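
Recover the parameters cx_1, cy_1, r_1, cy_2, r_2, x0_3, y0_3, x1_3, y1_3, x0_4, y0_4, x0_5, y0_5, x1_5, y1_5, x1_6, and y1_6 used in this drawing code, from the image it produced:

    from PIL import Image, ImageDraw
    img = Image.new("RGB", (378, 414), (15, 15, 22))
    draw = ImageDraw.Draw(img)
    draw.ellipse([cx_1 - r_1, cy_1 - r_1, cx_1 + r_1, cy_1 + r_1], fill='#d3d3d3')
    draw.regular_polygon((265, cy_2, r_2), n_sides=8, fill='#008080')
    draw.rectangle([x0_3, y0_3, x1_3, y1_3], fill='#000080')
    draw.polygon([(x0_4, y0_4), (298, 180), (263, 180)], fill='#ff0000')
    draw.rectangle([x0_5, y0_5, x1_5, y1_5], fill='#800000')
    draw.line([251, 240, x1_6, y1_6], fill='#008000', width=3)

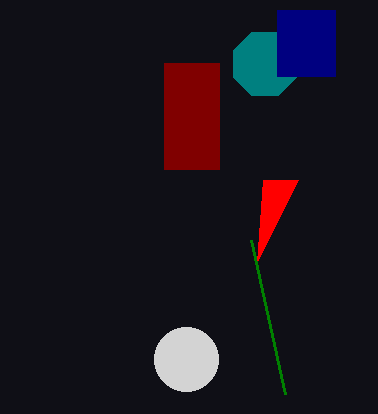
cx_1 = 186, cy_1 = 359, r_1 = 32, cy_2 = 64, r_2 = 34, x0_3 = 277, y0_3 = 10, x1_3 = 335, y1_3 = 76, x0_4 = 257, y0_4 = 262, x0_5 = 164, y0_5 = 63, x1_5 = 219, y1_5 = 169, x1_6 = 285, y1_6 = 394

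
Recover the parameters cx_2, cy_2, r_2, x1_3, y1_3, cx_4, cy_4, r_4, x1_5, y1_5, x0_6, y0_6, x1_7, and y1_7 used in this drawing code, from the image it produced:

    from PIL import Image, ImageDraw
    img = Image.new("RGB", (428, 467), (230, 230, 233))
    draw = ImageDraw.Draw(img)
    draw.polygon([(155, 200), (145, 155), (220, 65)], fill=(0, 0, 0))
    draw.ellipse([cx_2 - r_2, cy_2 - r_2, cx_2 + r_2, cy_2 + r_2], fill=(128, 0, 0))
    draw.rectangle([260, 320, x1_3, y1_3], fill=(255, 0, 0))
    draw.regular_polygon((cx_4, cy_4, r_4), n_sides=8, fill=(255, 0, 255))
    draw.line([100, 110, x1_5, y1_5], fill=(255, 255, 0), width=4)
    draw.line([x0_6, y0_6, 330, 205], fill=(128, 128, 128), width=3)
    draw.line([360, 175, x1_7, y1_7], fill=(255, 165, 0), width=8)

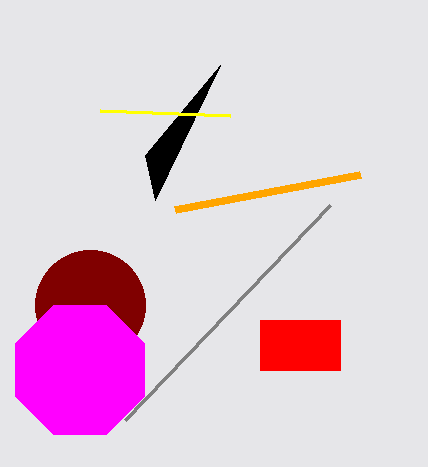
cx_2 = 90, cy_2 = 305, r_2 = 55, x1_3 = 340, y1_3 = 370, cx_4 = 80, cy_4 = 370, r_4 = 70, x1_5 = 230, y1_5 = 115, x0_6 = 125, y0_6 = 420, x1_7 = 175, y1_7 = 210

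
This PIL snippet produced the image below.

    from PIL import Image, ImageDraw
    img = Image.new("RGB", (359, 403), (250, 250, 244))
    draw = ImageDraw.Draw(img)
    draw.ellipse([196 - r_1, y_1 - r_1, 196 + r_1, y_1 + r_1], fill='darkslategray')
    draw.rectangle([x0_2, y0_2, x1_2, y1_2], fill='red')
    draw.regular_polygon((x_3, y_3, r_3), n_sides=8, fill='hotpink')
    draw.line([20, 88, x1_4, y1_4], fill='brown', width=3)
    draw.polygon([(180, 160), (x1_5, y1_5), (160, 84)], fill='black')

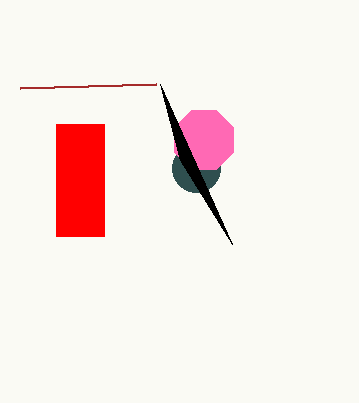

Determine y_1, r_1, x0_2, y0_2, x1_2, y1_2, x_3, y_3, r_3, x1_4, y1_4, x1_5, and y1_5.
y_1 = 168, r_1 = 24, x0_2 = 56, y0_2 = 124, x1_2 = 104, y1_2 = 236, x_3 = 204, y_3 = 140, r_3 = 32, x1_4 = 156, y1_4 = 84, x1_5 = 232, y1_5 = 244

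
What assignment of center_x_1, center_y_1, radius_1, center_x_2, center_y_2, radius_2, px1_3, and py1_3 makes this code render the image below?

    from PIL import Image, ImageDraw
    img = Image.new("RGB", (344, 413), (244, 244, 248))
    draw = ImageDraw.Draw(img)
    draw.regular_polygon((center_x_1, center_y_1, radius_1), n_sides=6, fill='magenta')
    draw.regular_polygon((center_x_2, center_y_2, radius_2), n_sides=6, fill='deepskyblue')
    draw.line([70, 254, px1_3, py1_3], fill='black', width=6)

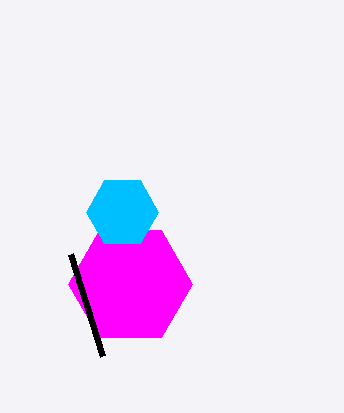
center_x_1 = 130; center_y_1 = 284; radius_1 = 62; center_x_2 = 122; center_y_2 = 212; radius_2 = 36; px1_3 = 102; py1_3 = 356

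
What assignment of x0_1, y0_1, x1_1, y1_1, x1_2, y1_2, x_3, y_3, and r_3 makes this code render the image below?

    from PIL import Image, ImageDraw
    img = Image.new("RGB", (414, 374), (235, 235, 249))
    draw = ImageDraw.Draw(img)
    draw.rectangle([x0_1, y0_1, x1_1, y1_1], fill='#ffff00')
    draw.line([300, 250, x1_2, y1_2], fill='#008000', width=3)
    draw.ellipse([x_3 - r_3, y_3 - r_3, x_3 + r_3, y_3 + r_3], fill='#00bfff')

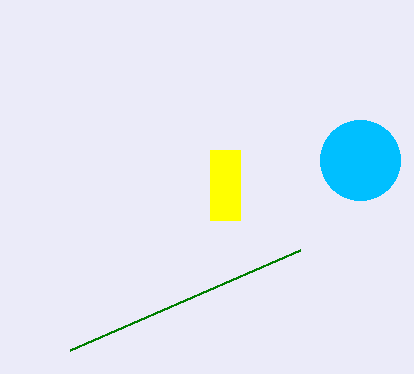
x0_1 = 210; y0_1 = 150; x1_1 = 240; y1_1 = 220; x1_2 = 70; y1_2 = 350; x_3 = 360; y_3 = 160; r_3 = 40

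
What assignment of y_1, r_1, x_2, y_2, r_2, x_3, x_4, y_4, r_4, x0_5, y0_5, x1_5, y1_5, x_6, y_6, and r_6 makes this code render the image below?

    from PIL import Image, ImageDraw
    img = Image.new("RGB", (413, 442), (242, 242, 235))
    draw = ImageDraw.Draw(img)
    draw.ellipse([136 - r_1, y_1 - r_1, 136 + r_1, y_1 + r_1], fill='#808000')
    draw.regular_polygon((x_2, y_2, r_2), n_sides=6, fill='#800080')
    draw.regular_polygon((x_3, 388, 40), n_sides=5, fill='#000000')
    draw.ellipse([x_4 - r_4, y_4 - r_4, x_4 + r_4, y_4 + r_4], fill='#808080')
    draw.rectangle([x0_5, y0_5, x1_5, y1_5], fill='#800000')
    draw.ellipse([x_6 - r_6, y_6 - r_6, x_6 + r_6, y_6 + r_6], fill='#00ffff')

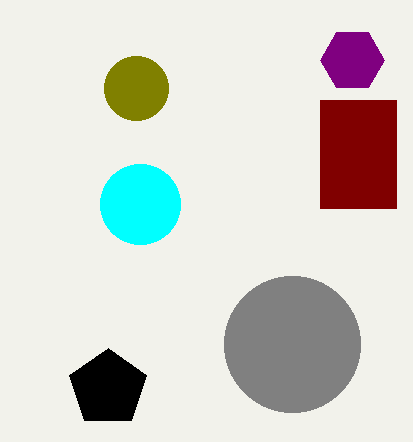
y_1 = 88; r_1 = 32; x_2 = 352; y_2 = 60; r_2 = 32; x_3 = 108; x_4 = 292; y_4 = 344; r_4 = 68; x0_5 = 320; y0_5 = 100; x1_5 = 396; y1_5 = 208; x_6 = 140; y_6 = 204; r_6 = 40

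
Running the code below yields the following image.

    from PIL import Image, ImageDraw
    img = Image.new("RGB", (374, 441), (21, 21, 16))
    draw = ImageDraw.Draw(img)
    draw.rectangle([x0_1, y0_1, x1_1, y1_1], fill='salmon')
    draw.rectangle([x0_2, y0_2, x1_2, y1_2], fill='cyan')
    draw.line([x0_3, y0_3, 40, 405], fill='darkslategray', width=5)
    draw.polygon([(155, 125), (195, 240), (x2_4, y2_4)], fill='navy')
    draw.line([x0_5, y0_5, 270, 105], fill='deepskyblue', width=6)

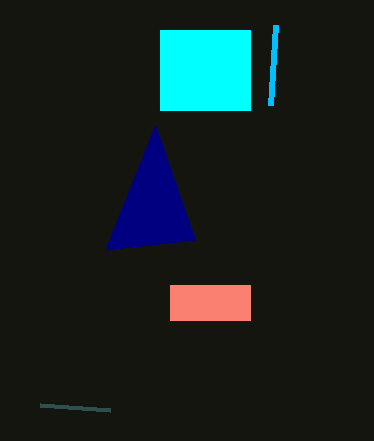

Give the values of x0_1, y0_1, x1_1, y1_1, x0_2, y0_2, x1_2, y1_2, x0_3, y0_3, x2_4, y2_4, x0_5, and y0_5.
x0_1 = 170, y0_1 = 285, x1_1 = 250, y1_1 = 320, x0_2 = 160, y0_2 = 30, x1_2 = 250, y1_2 = 110, x0_3 = 110, y0_3 = 410, x2_4 = 105, y2_4 = 250, x0_5 = 275, y0_5 = 25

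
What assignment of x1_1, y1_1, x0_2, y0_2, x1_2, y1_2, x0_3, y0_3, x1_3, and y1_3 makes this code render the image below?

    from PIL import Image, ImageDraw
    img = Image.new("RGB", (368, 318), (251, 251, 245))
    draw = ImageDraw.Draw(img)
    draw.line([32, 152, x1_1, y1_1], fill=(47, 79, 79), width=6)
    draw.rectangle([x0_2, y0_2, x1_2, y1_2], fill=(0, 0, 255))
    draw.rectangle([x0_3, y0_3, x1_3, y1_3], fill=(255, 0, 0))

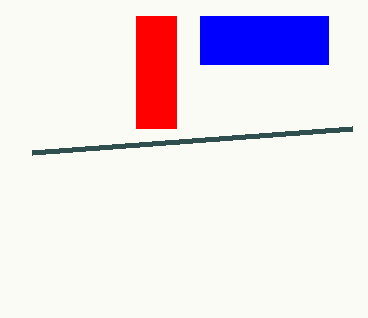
x1_1 = 352
y1_1 = 128
x0_2 = 200
y0_2 = 16
x1_2 = 328
y1_2 = 64
x0_3 = 136
y0_3 = 16
x1_3 = 176
y1_3 = 128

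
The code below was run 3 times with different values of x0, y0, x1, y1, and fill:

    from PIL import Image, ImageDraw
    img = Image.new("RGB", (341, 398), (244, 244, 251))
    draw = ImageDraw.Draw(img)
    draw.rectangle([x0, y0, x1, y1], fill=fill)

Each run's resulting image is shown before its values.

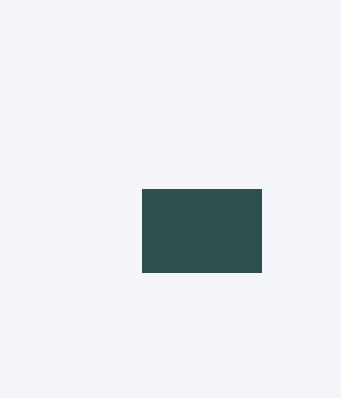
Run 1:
x0 = 142; y0 = 189; x1 = 261; y1 = 272; fill = 'darkslategray'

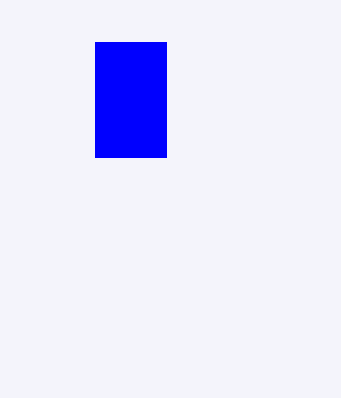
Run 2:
x0 = 95, y0 = 42, x1 = 166, y1 = 157, fill = 'blue'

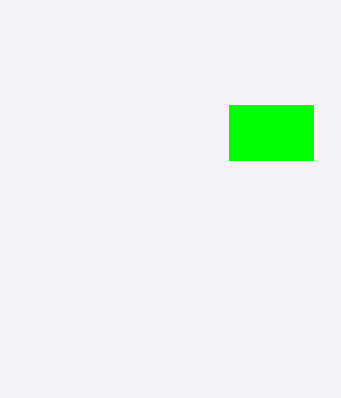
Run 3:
x0 = 229; y0 = 105; x1 = 313; y1 = 160; fill = 'lime'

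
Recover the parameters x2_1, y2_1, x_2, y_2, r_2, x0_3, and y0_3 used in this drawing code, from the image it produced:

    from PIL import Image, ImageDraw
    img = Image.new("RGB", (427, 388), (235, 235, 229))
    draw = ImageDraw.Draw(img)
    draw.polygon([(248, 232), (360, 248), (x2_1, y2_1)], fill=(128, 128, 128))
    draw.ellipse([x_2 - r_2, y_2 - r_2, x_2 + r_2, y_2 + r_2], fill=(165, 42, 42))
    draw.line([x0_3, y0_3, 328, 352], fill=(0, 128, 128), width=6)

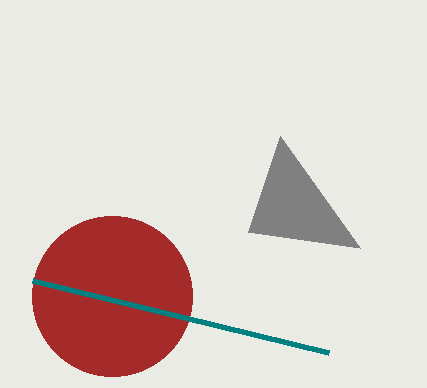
x2_1 = 280
y2_1 = 136
x_2 = 112
y_2 = 296
r_2 = 80
x0_3 = 32
y0_3 = 280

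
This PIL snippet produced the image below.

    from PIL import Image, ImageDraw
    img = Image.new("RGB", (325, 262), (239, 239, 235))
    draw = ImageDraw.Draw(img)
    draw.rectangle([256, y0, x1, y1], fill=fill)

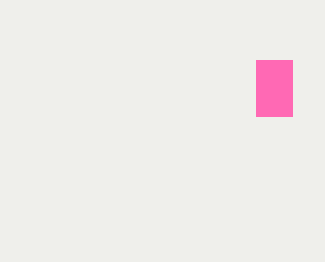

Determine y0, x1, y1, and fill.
y0 = 60; x1 = 292; y1 = 116; fill = 'hotpink'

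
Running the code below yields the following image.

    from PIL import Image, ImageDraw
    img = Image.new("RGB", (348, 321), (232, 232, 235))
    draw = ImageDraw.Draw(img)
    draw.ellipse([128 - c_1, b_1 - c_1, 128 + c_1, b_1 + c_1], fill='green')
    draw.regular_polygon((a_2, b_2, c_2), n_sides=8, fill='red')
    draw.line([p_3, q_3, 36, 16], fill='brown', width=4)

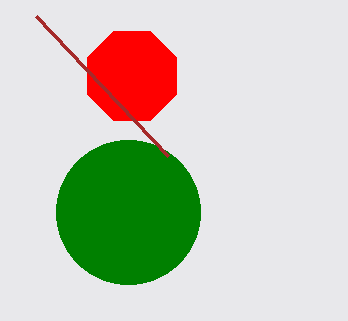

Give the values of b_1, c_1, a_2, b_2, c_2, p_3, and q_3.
b_1 = 212
c_1 = 72
a_2 = 132
b_2 = 76
c_2 = 48
p_3 = 168
q_3 = 156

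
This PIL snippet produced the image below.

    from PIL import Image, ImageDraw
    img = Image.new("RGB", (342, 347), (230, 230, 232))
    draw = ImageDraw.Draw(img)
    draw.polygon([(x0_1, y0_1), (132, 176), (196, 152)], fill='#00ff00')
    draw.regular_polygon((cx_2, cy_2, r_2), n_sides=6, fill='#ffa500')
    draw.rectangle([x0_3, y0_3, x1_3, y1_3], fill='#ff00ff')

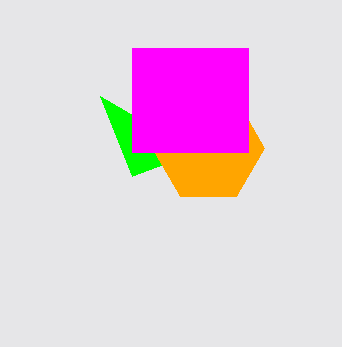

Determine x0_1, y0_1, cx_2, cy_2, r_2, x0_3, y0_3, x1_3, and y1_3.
x0_1 = 100; y0_1 = 96; cx_2 = 208; cy_2 = 148; r_2 = 56; x0_3 = 132; y0_3 = 48; x1_3 = 248; y1_3 = 152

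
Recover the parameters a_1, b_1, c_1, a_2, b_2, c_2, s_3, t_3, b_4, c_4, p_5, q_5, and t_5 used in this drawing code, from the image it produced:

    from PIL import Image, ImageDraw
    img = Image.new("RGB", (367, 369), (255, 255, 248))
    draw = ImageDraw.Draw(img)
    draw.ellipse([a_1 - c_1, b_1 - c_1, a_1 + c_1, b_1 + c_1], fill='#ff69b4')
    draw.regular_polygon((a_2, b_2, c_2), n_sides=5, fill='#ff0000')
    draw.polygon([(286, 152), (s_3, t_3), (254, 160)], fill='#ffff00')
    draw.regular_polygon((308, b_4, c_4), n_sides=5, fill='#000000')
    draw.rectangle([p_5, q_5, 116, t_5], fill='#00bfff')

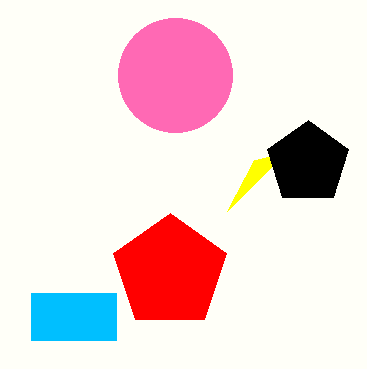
a_1 = 175, b_1 = 75, c_1 = 57, a_2 = 170, b_2 = 272, c_2 = 59, s_3 = 227, t_3 = 211, b_4 = 163, c_4 = 43, p_5 = 31, q_5 = 293, t_5 = 340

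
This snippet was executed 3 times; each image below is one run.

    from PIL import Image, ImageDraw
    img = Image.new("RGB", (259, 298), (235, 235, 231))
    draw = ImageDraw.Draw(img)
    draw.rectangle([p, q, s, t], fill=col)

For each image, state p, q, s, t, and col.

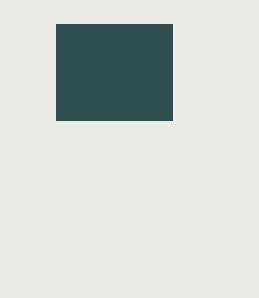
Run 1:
p = 56, q = 24, s = 172, t = 120, col = 'darkslategray'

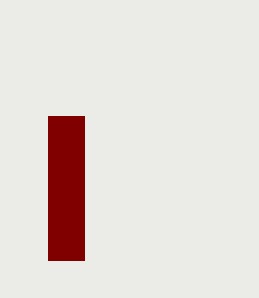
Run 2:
p = 48, q = 116, s = 84, t = 260, col = 'maroon'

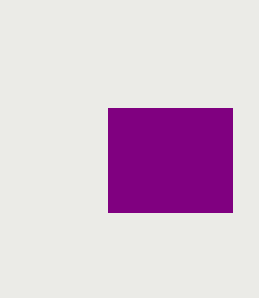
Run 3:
p = 108; q = 108; s = 232; t = 212; col = 'purple'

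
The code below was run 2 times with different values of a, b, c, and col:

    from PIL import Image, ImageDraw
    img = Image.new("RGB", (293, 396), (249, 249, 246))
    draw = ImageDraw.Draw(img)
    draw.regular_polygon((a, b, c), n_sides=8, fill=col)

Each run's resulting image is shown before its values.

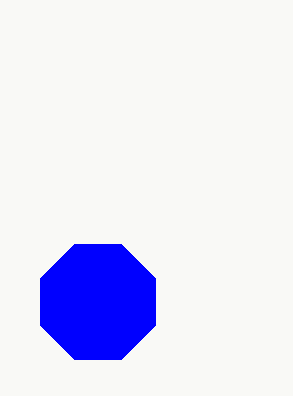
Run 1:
a = 98
b = 302
c = 62
col = 'blue'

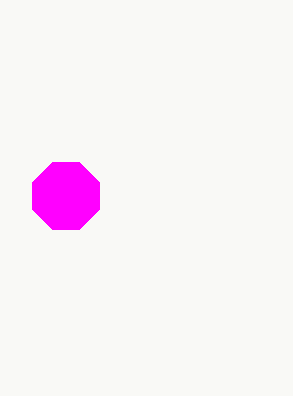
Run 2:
a = 66
b = 196
c = 36
col = 'magenta'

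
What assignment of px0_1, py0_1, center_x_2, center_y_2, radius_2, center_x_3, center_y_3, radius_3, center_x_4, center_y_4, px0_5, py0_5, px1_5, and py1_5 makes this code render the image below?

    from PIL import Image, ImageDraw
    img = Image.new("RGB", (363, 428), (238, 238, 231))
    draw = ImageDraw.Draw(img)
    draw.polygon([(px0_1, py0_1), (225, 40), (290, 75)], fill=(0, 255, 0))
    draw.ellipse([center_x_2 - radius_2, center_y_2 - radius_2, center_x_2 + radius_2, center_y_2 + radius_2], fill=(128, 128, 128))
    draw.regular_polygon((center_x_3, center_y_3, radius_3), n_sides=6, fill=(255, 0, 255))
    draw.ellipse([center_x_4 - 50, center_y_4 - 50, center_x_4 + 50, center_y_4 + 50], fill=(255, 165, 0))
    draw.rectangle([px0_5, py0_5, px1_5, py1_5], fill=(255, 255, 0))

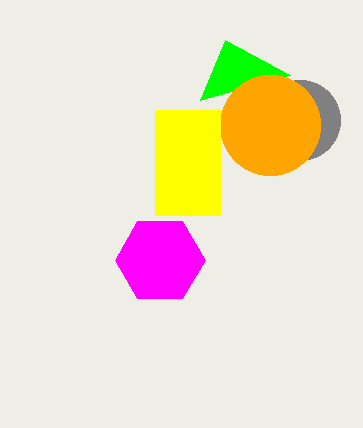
px0_1 = 200; py0_1 = 100; center_x_2 = 300; center_y_2 = 120; radius_2 = 40; center_x_3 = 160; center_y_3 = 260; radius_3 = 45; center_x_4 = 270; center_y_4 = 125; px0_5 = 155; py0_5 = 110; px1_5 = 220; py1_5 = 215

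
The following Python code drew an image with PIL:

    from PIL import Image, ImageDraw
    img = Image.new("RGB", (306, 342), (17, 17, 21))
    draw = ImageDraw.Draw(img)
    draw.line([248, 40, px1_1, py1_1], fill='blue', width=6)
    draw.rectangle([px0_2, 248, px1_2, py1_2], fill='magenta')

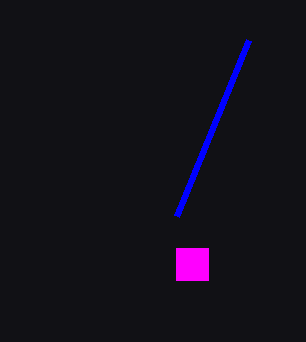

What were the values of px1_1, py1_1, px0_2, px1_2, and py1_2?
px1_1 = 176, py1_1 = 216, px0_2 = 176, px1_2 = 208, py1_2 = 280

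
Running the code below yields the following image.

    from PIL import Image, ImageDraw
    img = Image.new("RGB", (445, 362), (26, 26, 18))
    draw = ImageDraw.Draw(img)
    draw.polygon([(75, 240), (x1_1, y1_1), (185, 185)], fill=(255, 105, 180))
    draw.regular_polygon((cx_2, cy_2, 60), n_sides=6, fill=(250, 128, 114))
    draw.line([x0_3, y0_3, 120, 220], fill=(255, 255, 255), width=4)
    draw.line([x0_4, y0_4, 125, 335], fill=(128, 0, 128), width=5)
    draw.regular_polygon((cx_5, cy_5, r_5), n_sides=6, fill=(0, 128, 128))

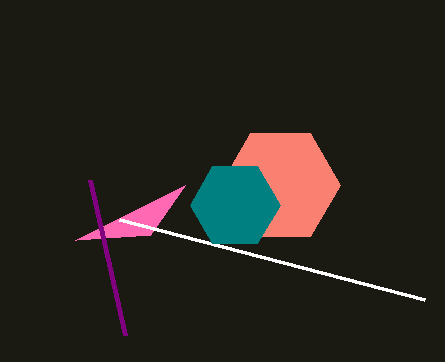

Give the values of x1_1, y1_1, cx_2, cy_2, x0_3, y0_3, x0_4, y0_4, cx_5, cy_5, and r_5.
x1_1 = 150
y1_1 = 235
cx_2 = 280
cy_2 = 185
x0_3 = 425
y0_3 = 300
x0_4 = 90
y0_4 = 180
cx_5 = 235
cy_5 = 205
r_5 = 45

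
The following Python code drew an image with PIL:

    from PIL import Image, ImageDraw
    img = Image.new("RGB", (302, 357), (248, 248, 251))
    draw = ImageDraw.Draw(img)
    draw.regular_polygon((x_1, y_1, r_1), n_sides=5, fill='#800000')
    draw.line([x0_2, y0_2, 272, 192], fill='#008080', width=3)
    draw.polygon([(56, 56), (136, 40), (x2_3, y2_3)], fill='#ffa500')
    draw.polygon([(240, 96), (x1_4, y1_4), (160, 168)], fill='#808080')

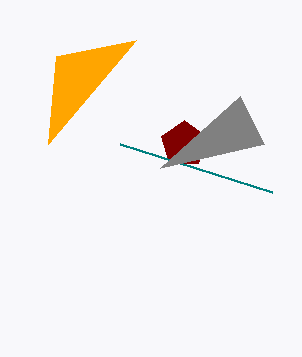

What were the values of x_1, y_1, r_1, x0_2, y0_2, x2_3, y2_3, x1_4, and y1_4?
x_1 = 184, y_1 = 144, r_1 = 24, x0_2 = 120, y0_2 = 144, x2_3 = 48, y2_3 = 144, x1_4 = 264, y1_4 = 144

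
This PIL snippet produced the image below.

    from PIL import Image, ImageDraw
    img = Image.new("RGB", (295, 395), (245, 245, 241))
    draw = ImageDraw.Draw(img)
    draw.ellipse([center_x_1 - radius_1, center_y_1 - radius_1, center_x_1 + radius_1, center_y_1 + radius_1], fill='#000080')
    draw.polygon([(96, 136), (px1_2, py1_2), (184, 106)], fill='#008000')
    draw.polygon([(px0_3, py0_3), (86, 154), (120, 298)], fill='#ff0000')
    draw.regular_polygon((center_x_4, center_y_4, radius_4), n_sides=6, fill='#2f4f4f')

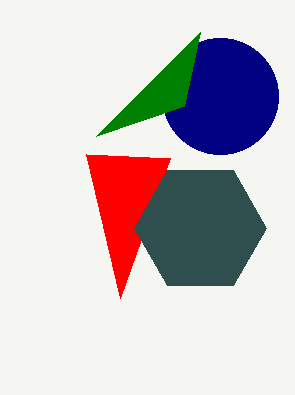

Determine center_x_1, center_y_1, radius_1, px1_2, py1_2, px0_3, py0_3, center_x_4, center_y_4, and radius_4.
center_x_1 = 220
center_y_1 = 96
radius_1 = 58
px1_2 = 200
py1_2 = 32
px0_3 = 170
py0_3 = 158
center_x_4 = 200
center_y_4 = 228
radius_4 = 66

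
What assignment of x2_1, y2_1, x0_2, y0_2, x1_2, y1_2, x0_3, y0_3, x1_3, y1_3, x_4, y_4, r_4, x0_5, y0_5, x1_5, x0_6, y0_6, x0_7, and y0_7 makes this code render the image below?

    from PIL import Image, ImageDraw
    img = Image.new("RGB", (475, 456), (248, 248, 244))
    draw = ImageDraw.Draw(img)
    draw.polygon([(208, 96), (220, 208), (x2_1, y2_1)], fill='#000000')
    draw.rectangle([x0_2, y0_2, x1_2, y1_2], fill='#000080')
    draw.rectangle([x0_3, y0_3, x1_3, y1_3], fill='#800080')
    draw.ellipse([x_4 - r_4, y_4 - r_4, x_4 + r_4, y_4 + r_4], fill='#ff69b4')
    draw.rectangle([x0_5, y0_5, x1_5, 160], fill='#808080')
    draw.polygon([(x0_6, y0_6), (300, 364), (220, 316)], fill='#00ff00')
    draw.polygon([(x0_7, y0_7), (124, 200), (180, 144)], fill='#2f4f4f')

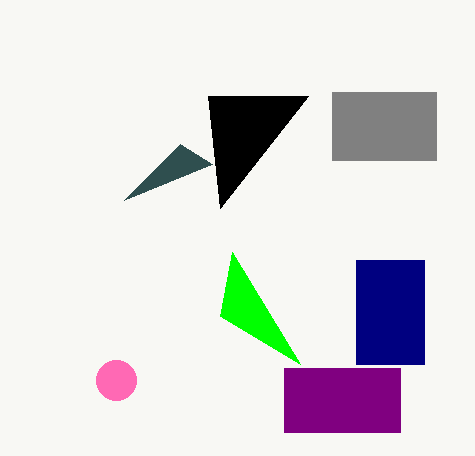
x2_1 = 308, y2_1 = 96, x0_2 = 356, y0_2 = 260, x1_2 = 424, y1_2 = 364, x0_3 = 284, y0_3 = 368, x1_3 = 400, y1_3 = 432, x_4 = 116, y_4 = 380, r_4 = 20, x0_5 = 332, y0_5 = 92, x1_5 = 436, x0_6 = 232, y0_6 = 252, x0_7 = 212, y0_7 = 164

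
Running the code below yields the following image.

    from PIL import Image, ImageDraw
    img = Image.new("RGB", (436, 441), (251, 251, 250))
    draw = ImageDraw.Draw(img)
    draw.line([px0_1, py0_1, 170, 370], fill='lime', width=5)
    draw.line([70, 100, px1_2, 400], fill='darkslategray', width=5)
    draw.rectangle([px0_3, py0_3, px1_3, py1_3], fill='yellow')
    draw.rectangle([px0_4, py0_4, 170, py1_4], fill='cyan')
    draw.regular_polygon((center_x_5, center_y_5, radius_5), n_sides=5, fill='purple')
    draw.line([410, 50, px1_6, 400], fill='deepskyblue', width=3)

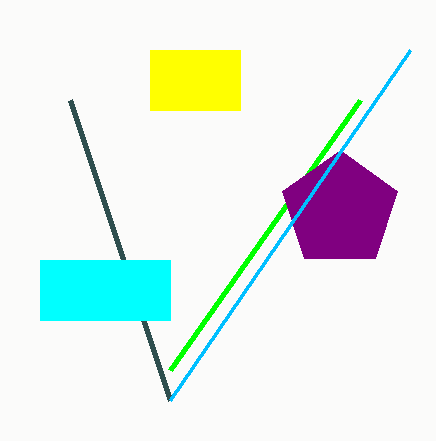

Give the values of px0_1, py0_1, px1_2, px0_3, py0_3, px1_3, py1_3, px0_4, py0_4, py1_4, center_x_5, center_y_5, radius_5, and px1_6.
px0_1 = 360, py0_1 = 100, px1_2 = 170, px0_3 = 150, py0_3 = 50, px1_3 = 240, py1_3 = 110, px0_4 = 40, py0_4 = 260, py1_4 = 320, center_x_5 = 340, center_y_5 = 210, radius_5 = 60, px1_6 = 170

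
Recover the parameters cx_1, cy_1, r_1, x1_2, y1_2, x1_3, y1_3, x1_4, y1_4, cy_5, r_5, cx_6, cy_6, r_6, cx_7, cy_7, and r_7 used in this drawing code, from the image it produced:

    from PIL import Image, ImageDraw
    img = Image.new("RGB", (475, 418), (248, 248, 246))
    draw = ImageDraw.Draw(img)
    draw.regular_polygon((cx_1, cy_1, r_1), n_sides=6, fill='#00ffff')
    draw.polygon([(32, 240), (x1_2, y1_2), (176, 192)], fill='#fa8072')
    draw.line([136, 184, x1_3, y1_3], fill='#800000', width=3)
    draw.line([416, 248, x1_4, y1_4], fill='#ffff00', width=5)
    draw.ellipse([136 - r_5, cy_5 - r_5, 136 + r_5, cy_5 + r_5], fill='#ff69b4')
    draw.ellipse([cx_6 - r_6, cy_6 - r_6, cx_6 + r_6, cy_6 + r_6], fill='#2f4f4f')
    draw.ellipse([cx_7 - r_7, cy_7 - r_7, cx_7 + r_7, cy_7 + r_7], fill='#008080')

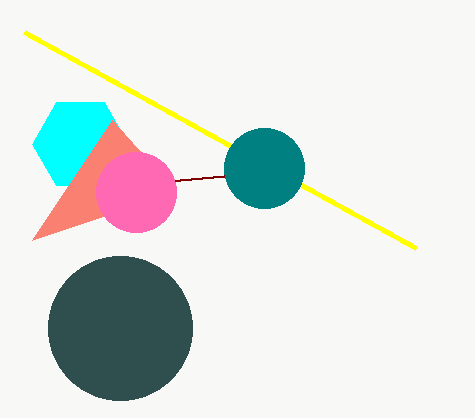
cx_1 = 80, cy_1 = 144, r_1 = 48, x1_2 = 112, y1_2 = 120, x1_3 = 224, y1_3 = 176, x1_4 = 24, y1_4 = 32, cy_5 = 192, r_5 = 40, cx_6 = 120, cy_6 = 328, r_6 = 72, cx_7 = 264, cy_7 = 168, r_7 = 40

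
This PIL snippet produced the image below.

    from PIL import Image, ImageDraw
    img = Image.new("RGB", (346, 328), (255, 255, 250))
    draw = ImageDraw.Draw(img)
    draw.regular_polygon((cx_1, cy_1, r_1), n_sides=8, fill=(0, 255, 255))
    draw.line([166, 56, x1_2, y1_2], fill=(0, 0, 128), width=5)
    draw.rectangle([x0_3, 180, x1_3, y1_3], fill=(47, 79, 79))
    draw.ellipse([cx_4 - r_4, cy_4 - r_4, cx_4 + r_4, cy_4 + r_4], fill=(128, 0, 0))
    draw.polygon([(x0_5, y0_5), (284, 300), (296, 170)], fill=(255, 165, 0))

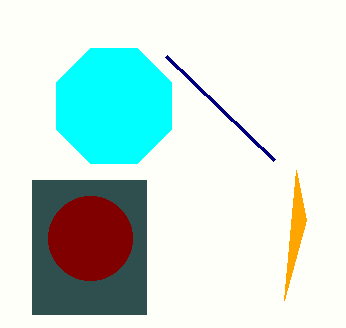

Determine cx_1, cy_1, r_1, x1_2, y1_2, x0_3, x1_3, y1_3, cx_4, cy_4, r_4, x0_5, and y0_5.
cx_1 = 114, cy_1 = 106, r_1 = 62, x1_2 = 274, y1_2 = 160, x0_3 = 32, x1_3 = 146, y1_3 = 314, cx_4 = 90, cy_4 = 238, r_4 = 42, x0_5 = 306, y0_5 = 220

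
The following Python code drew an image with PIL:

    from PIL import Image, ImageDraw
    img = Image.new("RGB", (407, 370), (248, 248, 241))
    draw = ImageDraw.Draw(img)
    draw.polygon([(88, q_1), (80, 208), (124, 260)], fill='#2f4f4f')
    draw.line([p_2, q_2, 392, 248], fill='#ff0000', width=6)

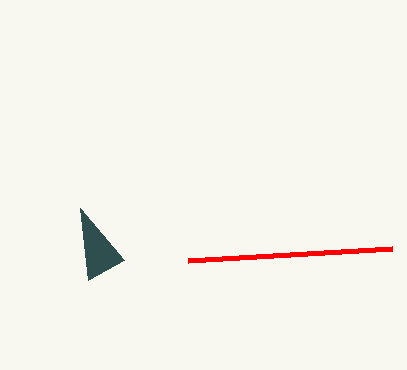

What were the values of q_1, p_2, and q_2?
q_1 = 280; p_2 = 188; q_2 = 260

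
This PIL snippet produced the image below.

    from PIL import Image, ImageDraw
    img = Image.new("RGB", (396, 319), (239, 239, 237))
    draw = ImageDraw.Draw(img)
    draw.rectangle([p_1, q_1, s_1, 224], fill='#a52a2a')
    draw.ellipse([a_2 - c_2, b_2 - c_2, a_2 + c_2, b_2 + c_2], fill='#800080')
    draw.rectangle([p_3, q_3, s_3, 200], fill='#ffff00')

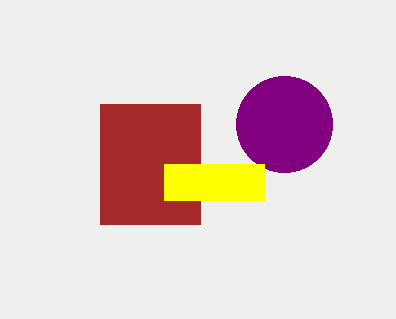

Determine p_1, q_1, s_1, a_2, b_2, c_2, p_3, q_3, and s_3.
p_1 = 100
q_1 = 104
s_1 = 200
a_2 = 284
b_2 = 124
c_2 = 48
p_3 = 164
q_3 = 164
s_3 = 264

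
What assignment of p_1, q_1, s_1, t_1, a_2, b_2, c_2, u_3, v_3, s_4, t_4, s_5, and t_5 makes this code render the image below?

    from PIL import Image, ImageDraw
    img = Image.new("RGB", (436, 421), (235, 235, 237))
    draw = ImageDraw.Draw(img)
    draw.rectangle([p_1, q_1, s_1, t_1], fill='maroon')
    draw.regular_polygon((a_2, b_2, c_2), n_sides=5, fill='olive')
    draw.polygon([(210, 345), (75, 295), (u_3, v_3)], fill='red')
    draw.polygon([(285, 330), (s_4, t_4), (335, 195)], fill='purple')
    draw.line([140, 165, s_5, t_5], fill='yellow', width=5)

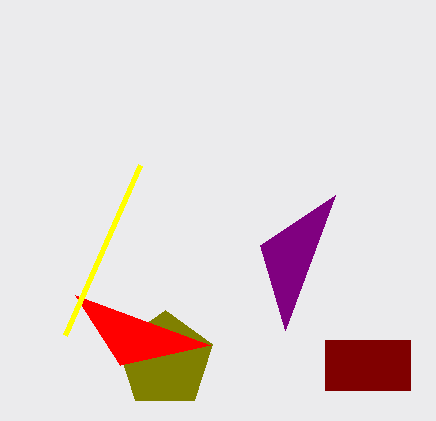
p_1 = 325, q_1 = 340, s_1 = 410, t_1 = 390, a_2 = 165, b_2 = 360, c_2 = 50, u_3 = 120, v_3 = 365, s_4 = 260, t_4 = 245, s_5 = 65, t_5 = 335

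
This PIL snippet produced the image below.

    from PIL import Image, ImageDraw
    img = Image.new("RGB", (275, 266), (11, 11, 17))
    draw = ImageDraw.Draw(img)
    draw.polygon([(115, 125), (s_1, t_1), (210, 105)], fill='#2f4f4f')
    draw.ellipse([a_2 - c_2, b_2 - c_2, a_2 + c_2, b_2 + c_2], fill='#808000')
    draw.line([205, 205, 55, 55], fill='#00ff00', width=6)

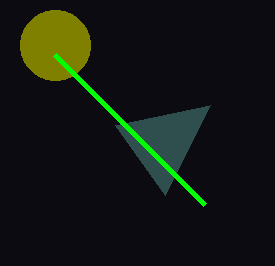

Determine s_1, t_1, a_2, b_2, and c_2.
s_1 = 165
t_1 = 195
a_2 = 55
b_2 = 45
c_2 = 35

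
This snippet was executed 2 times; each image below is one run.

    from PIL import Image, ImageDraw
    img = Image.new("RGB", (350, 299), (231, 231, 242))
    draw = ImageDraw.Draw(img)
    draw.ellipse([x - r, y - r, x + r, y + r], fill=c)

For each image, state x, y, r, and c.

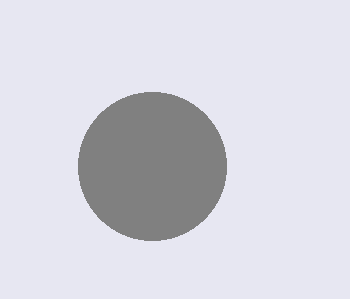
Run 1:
x = 152, y = 166, r = 74, c = 'gray'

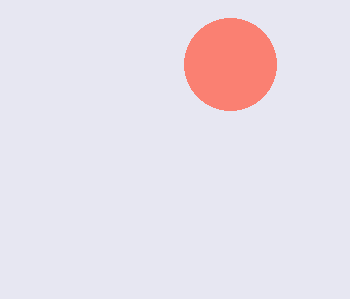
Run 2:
x = 230; y = 64; r = 46; c = 'salmon'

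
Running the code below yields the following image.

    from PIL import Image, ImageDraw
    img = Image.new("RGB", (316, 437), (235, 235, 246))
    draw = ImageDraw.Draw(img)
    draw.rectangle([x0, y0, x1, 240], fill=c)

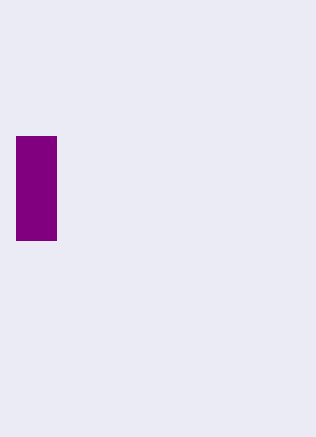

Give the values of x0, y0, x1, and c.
x0 = 16; y0 = 136; x1 = 56; c = 'purple'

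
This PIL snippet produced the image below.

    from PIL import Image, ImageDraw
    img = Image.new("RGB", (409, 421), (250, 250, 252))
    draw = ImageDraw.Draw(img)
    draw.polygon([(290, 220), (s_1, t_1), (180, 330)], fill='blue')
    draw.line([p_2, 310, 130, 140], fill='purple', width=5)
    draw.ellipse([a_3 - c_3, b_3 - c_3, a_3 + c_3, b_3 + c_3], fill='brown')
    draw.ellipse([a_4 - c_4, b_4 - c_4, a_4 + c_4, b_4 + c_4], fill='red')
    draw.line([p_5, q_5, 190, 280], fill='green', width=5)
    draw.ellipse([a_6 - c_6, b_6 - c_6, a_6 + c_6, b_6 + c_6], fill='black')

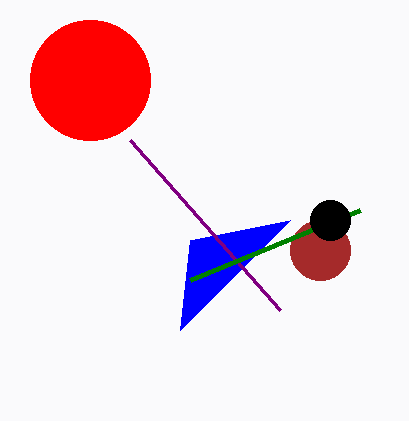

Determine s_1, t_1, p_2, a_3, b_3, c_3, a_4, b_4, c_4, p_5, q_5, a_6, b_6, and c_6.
s_1 = 190
t_1 = 240
p_2 = 280
a_3 = 320
b_3 = 250
c_3 = 30
a_4 = 90
b_4 = 80
c_4 = 60
p_5 = 360
q_5 = 210
a_6 = 330
b_6 = 220
c_6 = 20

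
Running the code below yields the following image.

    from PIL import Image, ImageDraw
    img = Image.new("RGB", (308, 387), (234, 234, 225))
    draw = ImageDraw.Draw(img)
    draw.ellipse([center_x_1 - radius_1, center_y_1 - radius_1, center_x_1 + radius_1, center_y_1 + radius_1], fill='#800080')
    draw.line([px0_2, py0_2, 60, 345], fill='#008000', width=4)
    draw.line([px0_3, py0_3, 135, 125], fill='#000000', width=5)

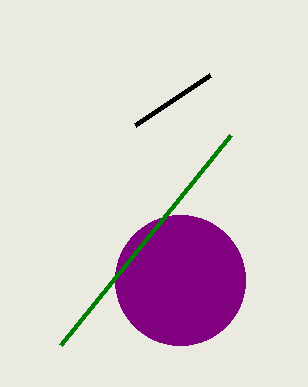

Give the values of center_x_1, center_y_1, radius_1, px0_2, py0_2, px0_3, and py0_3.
center_x_1 = 180
center_y_1 = 280
radius_1 = 65
px0_2 = 230
py0_2 = 135
px0_3 = 210
py0_3 = 75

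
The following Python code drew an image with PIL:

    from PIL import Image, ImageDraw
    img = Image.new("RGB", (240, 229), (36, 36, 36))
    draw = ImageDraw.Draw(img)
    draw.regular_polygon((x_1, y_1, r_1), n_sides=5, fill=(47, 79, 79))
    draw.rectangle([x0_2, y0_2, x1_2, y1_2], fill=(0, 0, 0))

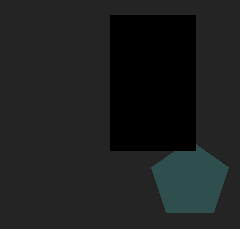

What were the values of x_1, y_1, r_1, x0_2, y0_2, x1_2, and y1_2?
x_1 = 190; y_1 = 180; r_1 = 40; x0_2 = 110; y0_2 = 15; x1_2 = 195; y1_2 = 150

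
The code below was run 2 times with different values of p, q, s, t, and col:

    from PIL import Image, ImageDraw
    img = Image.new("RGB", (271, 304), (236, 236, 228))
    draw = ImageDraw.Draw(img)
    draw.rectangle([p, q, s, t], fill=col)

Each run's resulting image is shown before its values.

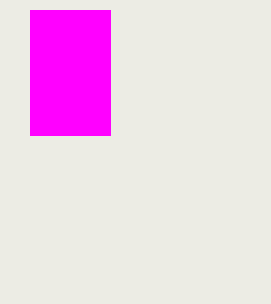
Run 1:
p = 30; q = 10; s = 110; t = 135; col = 'magenta'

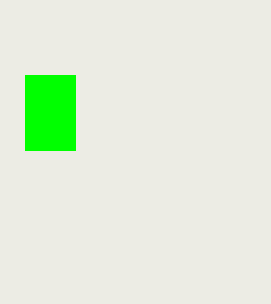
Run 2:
p = 25
q = 75
s = 75
t = 150
col = 'lime'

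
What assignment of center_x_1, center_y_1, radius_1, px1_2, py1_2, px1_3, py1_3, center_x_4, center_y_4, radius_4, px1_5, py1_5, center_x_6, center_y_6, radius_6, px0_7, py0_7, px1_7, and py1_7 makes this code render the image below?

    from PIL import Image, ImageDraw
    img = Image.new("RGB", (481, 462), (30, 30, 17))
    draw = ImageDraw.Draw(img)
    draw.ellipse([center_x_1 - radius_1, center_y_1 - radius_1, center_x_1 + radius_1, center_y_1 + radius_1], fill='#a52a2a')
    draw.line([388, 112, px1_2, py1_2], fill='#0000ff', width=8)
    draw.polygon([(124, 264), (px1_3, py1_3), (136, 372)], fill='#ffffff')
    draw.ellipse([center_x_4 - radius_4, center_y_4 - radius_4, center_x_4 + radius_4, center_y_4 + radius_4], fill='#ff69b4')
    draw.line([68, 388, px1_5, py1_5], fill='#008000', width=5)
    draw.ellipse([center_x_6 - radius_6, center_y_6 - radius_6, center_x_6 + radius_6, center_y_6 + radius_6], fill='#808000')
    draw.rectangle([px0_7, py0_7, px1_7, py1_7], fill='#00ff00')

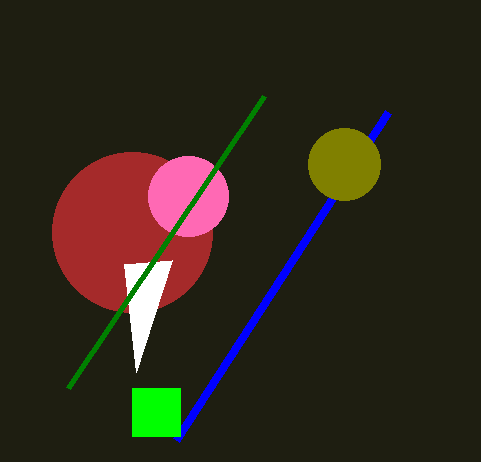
center_x_1 = 132, center_y_1 = 232, radius_1 = 80, px1_2 = 176, py1_2 = 440, px1_3 = 172, py1_3 = 260, center_x_4 = 188, center_y_4 = 196, radius_4 = 40, px1_5 = 264, py1_5 = 96, center_x_6 = 344, center_y_6 = 164, radius_6 = 36, px0_7 = 132, py0_7 = 388, px1_7 = 180, py1_7 = 436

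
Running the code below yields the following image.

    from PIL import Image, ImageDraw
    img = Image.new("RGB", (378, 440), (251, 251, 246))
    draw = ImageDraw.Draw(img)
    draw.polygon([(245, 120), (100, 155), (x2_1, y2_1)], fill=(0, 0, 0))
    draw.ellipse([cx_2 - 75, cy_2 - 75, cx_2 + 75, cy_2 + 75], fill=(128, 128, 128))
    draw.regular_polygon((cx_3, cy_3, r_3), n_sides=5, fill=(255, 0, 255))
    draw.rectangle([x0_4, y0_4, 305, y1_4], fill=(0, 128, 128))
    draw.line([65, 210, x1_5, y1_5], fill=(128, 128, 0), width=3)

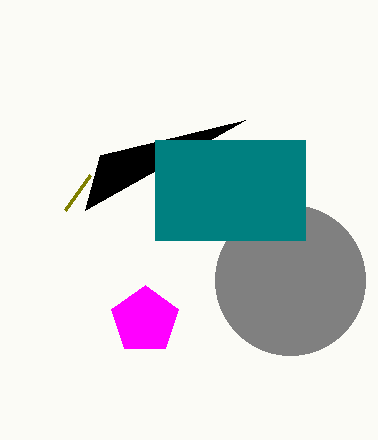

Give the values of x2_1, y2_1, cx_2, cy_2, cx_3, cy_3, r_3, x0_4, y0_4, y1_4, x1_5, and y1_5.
x2_1 = 85
y2_1 = 210
cx_2 = 290
cy_2 = 280
cx_3 = 145
cy_3 = 320
r_3 = 35
x0_4 = 155
y0_4 = 140
y1_4 = 240
x1_5 = 90
y1_5 = 175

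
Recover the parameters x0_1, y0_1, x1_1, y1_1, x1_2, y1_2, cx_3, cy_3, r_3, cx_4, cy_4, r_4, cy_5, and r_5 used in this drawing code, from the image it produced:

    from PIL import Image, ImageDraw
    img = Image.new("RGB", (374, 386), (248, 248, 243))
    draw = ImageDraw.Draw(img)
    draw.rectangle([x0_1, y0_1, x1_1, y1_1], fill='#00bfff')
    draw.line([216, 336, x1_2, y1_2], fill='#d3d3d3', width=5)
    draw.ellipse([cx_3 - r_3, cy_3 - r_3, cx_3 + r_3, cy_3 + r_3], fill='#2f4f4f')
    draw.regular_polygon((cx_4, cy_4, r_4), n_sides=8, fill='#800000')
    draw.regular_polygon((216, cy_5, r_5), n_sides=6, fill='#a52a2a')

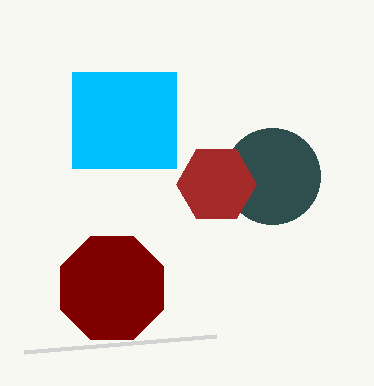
x0_1 = 72, y0_1 = 72, x1_1 = 176, y1_1 = 168, x1_2 = 24, y1_2 = 352, cx_3 = 272, cy_3 = 176, r_3 = 48, cx_4 = 112, cy_4 = 288, r_4 = 56, cy_5 = 184, r_5 = 40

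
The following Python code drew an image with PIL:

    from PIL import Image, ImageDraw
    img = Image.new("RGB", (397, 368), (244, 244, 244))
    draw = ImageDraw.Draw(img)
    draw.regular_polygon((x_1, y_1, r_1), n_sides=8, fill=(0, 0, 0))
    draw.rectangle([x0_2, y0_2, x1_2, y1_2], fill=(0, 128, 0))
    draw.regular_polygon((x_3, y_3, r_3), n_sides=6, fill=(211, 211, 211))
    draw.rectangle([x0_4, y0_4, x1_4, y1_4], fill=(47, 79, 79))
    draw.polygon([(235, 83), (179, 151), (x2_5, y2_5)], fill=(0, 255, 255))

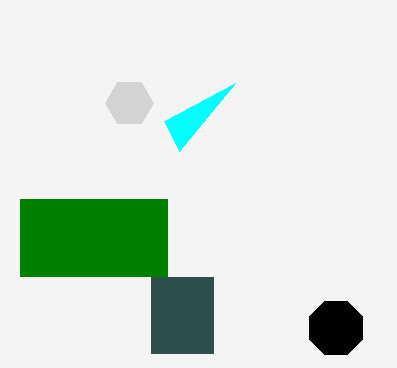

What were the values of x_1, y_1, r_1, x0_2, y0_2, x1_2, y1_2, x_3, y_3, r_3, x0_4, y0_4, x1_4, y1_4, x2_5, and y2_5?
x_1 = 336; y_1 = 328; r_1 = 29; x0_2 = 20; y0_2 = 199; x1_2 = 167; y1_2 = 276; x_3 = 129; y_3 = 103; r_3 = 24; x0_4 = 151; y0_4 = 277; x1_4 = 213; y1_4 = 353; x2_5 = 164; y2_5 = 121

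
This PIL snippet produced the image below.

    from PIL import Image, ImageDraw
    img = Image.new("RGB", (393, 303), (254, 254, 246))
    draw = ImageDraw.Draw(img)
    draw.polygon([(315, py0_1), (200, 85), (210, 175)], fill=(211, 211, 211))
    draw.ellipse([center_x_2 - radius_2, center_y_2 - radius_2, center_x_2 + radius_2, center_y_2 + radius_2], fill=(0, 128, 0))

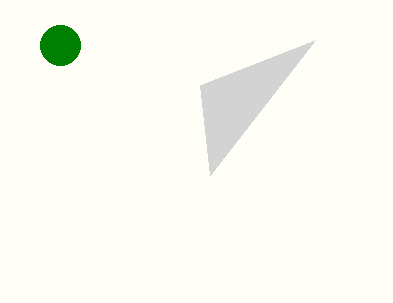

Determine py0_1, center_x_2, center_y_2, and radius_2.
py0_1 = 40; center_x_2 = 60; center_y_2 = 45; radius_2 = 20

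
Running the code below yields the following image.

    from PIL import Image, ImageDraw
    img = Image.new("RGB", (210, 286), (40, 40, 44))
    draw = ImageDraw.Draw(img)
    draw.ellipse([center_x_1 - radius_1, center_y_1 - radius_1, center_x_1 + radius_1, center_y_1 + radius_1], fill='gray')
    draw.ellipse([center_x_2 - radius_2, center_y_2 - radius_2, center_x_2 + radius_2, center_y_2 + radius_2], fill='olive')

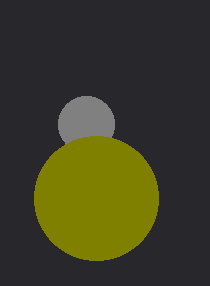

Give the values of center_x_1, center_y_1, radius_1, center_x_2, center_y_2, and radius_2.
center_x_1 = 86
center_y_1 = 124
radius_1 = 28
center_x_2 = 96
center_y_2 = 198
radius_2 = 62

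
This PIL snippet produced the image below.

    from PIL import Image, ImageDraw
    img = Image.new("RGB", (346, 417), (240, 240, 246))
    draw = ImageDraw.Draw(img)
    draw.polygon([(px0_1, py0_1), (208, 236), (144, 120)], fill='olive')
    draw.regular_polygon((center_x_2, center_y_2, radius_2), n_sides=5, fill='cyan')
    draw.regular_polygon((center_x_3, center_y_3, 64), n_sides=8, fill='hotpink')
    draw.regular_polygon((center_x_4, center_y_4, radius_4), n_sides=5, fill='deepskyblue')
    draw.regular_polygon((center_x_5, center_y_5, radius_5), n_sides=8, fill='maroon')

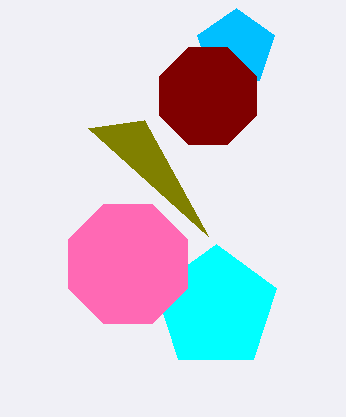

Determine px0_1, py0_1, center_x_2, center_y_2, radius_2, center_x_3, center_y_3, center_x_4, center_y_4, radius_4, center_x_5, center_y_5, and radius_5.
px0_1 = 88
py0_1 = 128
center_x_2 = 216
center_y_2 = 308
radius_2 = 64
center_x_3 = 128
center_y_3 = 264
center_x_4 = 236
center_y_4 = 48
radius_4 = 40
center_x_5 = 208
center_y_5 = 96
radius_5 = 52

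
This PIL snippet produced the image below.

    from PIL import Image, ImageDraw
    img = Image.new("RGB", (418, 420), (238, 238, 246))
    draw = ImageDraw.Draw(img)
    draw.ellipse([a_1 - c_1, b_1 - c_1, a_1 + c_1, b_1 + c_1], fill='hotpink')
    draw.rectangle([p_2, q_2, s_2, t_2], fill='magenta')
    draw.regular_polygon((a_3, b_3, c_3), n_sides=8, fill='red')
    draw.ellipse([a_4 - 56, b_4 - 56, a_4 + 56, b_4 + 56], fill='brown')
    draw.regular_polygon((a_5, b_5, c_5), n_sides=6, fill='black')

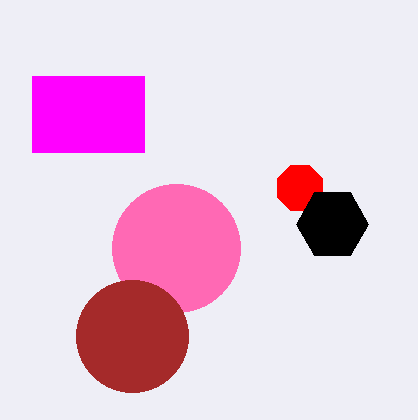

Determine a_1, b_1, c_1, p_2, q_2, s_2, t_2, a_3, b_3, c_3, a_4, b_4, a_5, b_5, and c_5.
a_1 = 176
b_1 = 248
c_1 = 64
p_2 = 32
q_2 = 76
s_2 = 144
t_2 = 152
a_3 = 300
b_3 = 188
c_3 = 24
a_4 = 132
b_4 = 336
a_5 = 332
b_5 = 224
c_5 = 36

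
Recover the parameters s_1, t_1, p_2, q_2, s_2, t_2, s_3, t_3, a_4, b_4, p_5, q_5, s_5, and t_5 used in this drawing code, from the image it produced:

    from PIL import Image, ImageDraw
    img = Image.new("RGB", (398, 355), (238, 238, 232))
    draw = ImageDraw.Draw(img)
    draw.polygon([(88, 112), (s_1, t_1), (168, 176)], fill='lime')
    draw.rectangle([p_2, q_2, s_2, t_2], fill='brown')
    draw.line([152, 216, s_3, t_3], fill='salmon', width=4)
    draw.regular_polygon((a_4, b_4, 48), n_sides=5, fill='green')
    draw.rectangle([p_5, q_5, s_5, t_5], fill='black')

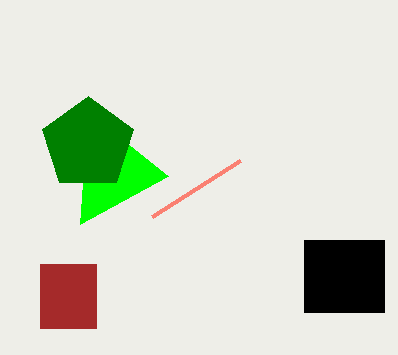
s_1 = 80, t_1 = 224, p_2 = 40, q_2 = 264, s_2 = 96, t_2 = 328, s_3 = 240, t_3 = 160, a_4 = 88, b_4 = 144, p_5 = 304, q_5 = 240, s_5 = 384, t_5 = 312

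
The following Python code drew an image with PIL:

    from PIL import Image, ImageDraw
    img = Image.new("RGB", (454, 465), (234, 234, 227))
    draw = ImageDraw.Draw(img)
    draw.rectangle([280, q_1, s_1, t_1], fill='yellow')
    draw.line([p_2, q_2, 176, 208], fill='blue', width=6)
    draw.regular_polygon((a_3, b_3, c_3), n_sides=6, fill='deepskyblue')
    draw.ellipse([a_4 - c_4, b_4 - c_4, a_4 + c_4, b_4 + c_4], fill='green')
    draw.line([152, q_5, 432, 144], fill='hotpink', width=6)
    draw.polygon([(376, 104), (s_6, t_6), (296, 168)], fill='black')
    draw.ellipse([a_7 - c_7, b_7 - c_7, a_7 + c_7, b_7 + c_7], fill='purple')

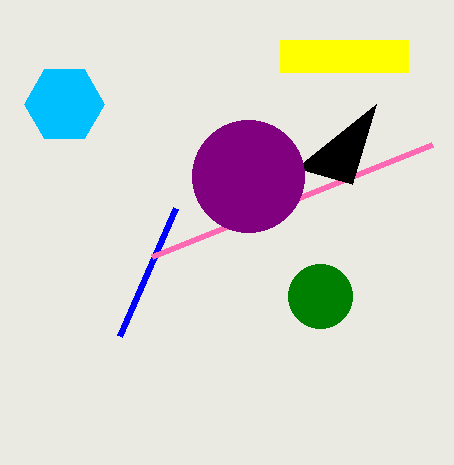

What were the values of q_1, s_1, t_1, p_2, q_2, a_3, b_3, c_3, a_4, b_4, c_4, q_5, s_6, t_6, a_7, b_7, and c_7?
q_1 = 40
s_1 = 408
t_1 = 72
p_2 = 120
q_2 = 336
a_3 = 64
b_3 = 104
c_3 = 40
a_4 = 320
b_4 = 296
c_4 = 32
q_5 = 256
s_6 = 352
t_6 = 184
a_7 = 248
b_7 = 176
c_7 = 56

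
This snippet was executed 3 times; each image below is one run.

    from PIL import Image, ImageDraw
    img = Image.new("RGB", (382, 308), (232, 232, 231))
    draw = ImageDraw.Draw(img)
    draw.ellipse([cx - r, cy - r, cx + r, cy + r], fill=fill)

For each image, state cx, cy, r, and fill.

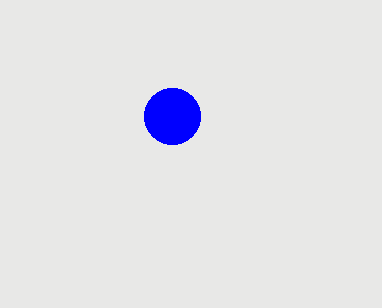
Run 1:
cx = 172; cy = 116; r = 28; fill = 'blue'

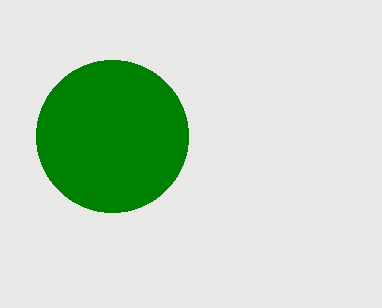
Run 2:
cx = 112, cy = 136, r = 76, fill = 'green'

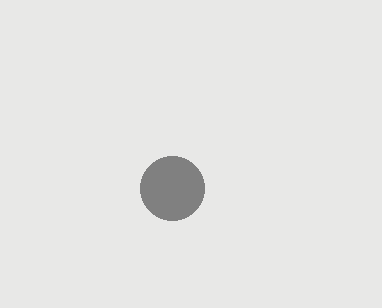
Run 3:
cx = 172, cy = 188, r = 32, fill = 'gray'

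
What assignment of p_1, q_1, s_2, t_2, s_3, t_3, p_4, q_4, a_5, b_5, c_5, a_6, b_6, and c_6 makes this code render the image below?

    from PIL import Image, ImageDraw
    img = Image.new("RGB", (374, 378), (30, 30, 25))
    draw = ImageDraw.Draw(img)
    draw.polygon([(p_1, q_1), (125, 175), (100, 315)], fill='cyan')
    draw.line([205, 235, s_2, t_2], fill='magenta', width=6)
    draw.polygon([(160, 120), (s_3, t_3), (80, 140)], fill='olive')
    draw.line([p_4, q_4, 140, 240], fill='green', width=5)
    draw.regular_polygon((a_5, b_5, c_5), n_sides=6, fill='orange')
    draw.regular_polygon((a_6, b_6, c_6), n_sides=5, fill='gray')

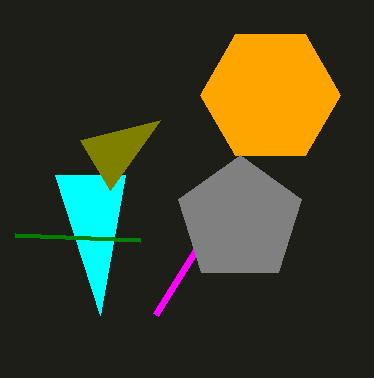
p_1 = 55; q_1 = 175; s_2 = 155; t_2 = 315; s_3 = 110; t_3 = 190; p_4 = 15; q_4 = 235; a_5 = 270; b_5 = 95; c_5 = 70; a_6 = 240; b_6 = 220; c_6 = 65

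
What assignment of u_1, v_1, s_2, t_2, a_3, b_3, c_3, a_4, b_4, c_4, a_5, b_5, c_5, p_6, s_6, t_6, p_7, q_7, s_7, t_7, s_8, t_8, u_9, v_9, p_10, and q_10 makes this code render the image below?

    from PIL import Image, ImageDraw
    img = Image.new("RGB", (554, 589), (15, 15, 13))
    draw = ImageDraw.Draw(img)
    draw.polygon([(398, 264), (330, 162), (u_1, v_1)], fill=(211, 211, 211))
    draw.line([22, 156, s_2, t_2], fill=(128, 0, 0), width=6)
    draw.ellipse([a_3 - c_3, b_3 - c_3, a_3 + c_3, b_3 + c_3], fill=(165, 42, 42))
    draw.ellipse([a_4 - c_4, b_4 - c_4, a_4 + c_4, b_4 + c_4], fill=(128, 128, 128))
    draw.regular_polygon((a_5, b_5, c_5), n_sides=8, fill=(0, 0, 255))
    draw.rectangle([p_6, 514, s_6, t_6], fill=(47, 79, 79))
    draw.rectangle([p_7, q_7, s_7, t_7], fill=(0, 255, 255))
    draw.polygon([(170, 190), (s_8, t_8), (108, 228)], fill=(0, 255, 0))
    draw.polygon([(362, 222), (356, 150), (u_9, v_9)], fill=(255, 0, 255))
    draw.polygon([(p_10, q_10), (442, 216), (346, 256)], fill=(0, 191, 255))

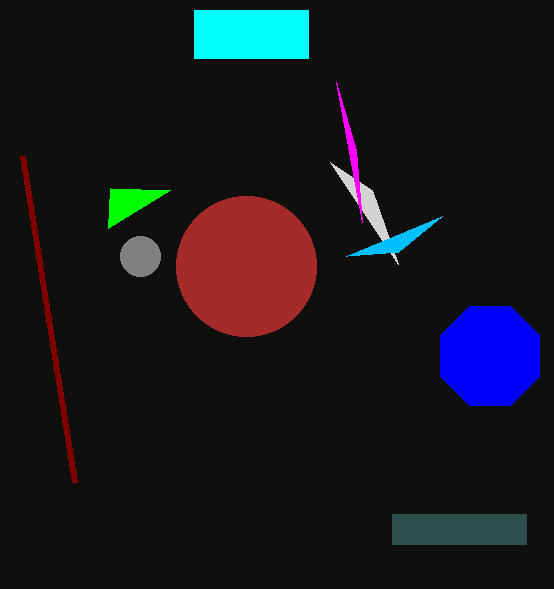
u_1 = 372
v_1 = 190
s_2 = 74
t_2 = 482
a_3 = 246
b_3 = 266
c_3 = 70
a_4 = 140
b_4 = 256
c_4 = 20
a_5 = 490
b_5 = 356
c_5 = 54
p_6 = 392
s_6 = 526
t_6 = 544
p_7 = 194
q_7 = 10
s_7 = 308
t_7 = 58
s_8 = 110
t_8 = 188
u_9 = 336
v_9 = 82
p_10 = 398
q_10 = 252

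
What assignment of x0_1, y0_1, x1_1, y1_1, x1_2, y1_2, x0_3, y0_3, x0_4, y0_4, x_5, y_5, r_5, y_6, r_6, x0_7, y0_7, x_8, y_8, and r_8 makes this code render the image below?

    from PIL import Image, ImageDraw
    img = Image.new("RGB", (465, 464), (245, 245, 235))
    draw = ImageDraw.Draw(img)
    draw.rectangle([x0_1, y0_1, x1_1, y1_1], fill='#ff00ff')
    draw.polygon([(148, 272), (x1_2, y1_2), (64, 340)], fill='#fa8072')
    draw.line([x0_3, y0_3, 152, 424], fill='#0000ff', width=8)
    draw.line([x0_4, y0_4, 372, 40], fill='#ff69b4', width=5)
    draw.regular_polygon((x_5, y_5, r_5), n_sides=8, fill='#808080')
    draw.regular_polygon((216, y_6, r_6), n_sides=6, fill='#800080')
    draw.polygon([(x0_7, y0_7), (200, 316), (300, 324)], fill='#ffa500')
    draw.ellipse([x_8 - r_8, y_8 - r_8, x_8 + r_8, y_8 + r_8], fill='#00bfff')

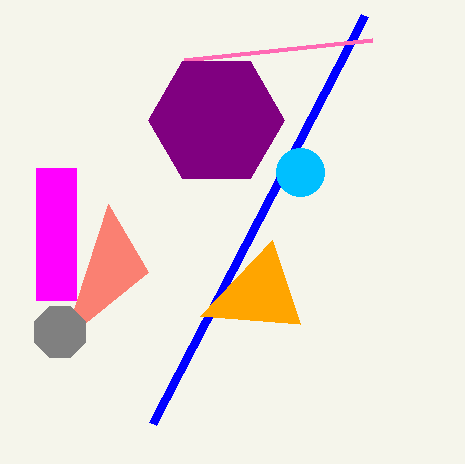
x0_1 = 36
y0_1 = 168
x1_1 = 76
y1_1 = 300
x1_2 = 108
y1_2 = 204
x0_3 = 364
y0_3 = 16
x0_4 = 184
y0_4 = 60
x_5 = 60
y_5 = 332
r_5 = 28
y_6 = 120
r_6 = 68
x0_7 = 272
y0_7 = 240
x_8 = 300
y_8 = 172
r_8 = 24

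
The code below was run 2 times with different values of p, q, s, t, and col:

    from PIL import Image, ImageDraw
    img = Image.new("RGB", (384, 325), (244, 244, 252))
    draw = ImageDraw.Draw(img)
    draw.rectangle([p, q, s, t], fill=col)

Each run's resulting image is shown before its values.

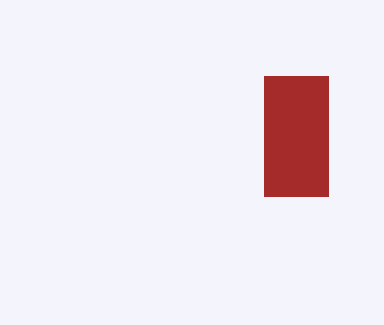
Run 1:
p = 264; q = 76; s = 328; t = 196; col = 'brown'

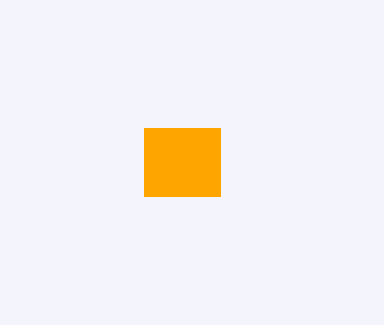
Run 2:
p = 144, q = 128, s = 220, t = 196, col = 'orange'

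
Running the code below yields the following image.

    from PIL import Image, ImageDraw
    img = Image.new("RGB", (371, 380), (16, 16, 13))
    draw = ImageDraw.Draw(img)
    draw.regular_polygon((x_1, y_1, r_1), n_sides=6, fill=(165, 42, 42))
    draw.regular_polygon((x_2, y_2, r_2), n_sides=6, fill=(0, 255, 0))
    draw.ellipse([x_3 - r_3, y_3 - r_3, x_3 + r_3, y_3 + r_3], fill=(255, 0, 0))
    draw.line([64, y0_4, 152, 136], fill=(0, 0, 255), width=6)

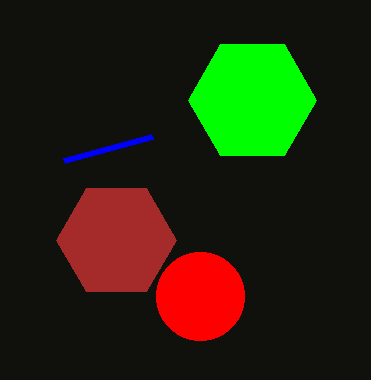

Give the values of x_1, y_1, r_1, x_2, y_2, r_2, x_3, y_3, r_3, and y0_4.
x_1 = 116
y_1 = 240
r_1 = 60
x_2 = 252
y_2 = 100
r_2 = 64
x_3 = 200
y_3 = 296
r_3 = 44
y0_4 = 160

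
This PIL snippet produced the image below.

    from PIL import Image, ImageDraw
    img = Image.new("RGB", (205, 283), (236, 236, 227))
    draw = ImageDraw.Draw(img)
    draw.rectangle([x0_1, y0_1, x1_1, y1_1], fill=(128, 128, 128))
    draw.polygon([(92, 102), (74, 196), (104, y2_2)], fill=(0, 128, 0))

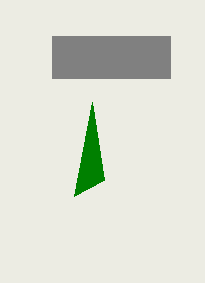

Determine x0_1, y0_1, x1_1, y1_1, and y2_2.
x0_1 = 52; y0_1 = 36; x1_1 = 170; y1_1 = 78; y2_2 = 180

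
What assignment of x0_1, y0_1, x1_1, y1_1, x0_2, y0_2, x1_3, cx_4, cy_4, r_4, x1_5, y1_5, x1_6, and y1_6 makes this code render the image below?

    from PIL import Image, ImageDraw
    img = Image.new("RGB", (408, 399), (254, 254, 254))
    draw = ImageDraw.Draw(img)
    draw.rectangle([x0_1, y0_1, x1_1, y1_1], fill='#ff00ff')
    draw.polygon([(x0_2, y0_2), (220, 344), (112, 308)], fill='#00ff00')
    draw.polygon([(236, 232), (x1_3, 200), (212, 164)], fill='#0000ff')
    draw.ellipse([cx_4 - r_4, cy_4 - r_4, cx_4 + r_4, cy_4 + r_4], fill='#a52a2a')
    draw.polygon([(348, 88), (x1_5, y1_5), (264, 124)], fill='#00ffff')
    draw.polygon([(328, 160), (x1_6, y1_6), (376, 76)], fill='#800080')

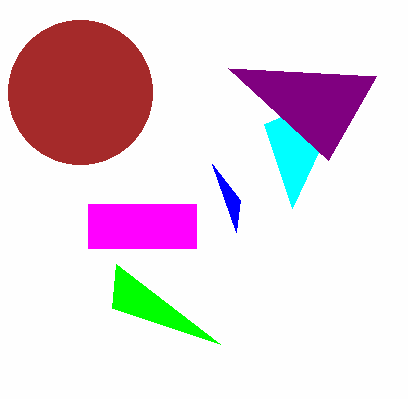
x0_1 = 88; y0_1 = 204; x1_1 = 196; y1_1 = 248; x0_2 = 116; y0_2 = 264; x1_3 = 240; cx_4 = 80; cy_4 = 92; r_4 = 72; x1_5 = 292; y1_5 = 208; x1_6 = 228; y1_6 = 68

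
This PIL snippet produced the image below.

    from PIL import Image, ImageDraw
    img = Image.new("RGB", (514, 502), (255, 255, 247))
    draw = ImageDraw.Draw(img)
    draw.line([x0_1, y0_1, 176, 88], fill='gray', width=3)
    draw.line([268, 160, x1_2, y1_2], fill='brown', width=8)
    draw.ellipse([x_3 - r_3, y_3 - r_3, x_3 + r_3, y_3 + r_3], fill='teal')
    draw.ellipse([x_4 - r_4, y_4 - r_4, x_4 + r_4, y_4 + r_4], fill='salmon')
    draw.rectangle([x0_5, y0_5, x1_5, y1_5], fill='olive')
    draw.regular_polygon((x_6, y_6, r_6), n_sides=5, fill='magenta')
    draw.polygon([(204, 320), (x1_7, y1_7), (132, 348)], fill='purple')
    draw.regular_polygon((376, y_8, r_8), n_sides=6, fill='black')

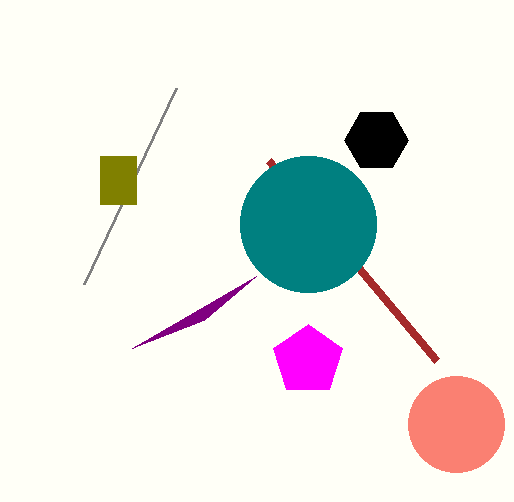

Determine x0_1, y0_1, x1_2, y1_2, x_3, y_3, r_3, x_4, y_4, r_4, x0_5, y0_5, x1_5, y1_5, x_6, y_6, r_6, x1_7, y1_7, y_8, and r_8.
x0_1 = 84, y0_1 = 284, x1_2 = 436, y1_2 = 360, x_3 = 308, y_3 = 224, r_3 = 68, x_4 = 456, y_4 = 424, r_4 = 48, x0_5 = 100, y0_5 = 156, x1_5 = 136, y1_5 = 204, x_6 = 308, y_6 = 360, r_6 = 36, x1_7 = 256, y1_7 = 276, y_8 = 140, r_8 = 32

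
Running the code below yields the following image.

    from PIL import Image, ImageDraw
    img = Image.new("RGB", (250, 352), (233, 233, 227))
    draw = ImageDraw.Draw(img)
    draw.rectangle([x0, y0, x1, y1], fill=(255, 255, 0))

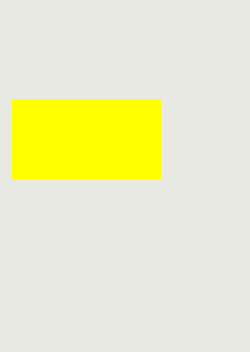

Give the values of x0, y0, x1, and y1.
x0 = 12; y0 = 99; x1 = 160; y1 = 178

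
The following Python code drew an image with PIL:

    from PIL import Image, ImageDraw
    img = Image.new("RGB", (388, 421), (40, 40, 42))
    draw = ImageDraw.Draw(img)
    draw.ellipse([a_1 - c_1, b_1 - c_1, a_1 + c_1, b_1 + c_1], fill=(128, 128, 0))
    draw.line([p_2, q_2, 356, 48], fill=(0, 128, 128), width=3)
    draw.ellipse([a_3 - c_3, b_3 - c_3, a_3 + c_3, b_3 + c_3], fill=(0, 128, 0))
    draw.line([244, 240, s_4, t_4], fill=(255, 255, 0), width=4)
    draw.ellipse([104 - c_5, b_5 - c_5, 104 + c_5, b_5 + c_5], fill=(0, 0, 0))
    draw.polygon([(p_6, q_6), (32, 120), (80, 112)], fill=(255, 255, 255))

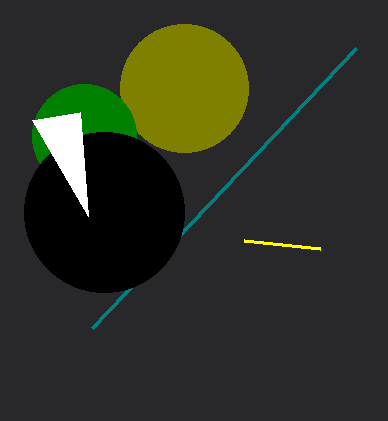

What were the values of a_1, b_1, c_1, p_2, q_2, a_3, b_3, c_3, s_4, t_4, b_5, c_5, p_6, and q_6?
a_1 = 184, b_1 = 88, c_1 = 64, p_2 = 92, q_2 = 328, a_3 = 84, b_3 = 136, c_3 = 52, s_4 = 320, t_4 = 248, b_5 = 212, c_5 = 80, p_6 = 88, q_6 = 216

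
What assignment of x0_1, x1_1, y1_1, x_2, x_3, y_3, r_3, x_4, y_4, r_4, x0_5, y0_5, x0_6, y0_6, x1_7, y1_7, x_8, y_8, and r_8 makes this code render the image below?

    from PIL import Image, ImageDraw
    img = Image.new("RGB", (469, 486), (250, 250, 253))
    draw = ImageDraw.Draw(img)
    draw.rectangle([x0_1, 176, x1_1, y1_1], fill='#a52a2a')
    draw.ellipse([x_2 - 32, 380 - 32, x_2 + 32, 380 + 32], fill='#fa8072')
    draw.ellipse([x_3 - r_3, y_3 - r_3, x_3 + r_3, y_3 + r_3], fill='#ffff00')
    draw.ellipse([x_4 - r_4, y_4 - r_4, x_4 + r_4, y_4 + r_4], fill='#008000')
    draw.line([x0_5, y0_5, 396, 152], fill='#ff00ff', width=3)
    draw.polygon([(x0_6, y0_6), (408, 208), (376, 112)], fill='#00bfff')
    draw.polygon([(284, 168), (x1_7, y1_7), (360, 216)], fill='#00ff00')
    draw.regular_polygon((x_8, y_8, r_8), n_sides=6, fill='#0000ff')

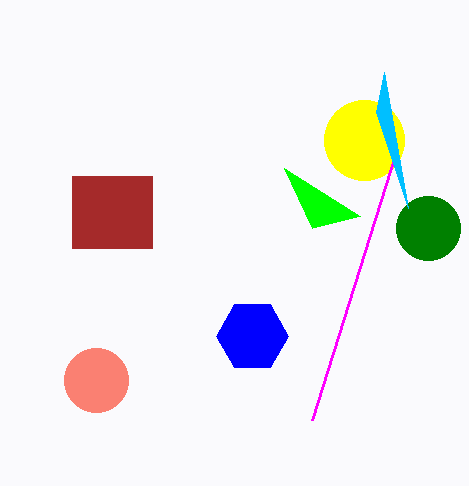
x0_1 = 72, x1_1 = 152, y1_1 = 248, x_2 = 96, x_3 = 364, y_3 = 140, r_3 = 40, x_4 = 428, y_4 = 228, r_4 = 32, x0_5 = 312, y0_5 = 420, x0_6 = 384, y0_6 = 72, x1_7 = 312, y1_7 = 228, x_8 = 252, y_8 = 336, r_8 = 36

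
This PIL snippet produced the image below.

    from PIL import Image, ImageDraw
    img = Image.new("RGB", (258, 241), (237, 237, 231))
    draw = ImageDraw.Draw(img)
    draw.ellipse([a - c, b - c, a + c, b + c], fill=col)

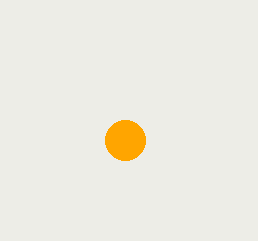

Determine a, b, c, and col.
a = 125
b = 140
c = 20
col = 'orange'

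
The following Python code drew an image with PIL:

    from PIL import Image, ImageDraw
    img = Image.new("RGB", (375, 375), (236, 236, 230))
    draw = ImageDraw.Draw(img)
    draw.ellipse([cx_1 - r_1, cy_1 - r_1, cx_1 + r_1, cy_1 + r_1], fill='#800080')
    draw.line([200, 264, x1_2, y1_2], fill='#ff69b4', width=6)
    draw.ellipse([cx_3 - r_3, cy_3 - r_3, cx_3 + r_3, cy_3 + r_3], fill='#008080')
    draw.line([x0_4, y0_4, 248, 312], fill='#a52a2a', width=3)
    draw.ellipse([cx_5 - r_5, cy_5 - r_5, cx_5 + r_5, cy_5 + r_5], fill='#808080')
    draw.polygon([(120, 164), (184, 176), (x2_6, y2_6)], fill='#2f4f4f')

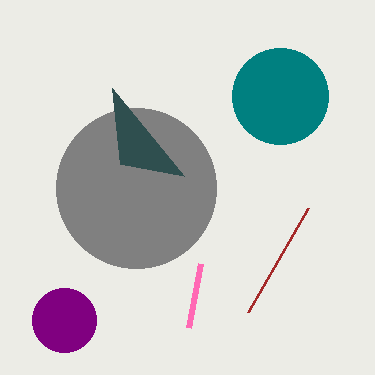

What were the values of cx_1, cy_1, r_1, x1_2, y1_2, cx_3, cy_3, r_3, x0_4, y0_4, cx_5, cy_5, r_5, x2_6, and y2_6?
cx_1 = 64, cy_1 = 320, r_1 = 32, x1_2 = 188, y1_2 = 328, cx_3 = 280, cy_3 = 96, r_3 = 48, x0_4 = 308, y0_4 = 208, cx_5 = 136, cy_5 = 188, r_5 = 80, x2_6 = 112, y2_6 = 88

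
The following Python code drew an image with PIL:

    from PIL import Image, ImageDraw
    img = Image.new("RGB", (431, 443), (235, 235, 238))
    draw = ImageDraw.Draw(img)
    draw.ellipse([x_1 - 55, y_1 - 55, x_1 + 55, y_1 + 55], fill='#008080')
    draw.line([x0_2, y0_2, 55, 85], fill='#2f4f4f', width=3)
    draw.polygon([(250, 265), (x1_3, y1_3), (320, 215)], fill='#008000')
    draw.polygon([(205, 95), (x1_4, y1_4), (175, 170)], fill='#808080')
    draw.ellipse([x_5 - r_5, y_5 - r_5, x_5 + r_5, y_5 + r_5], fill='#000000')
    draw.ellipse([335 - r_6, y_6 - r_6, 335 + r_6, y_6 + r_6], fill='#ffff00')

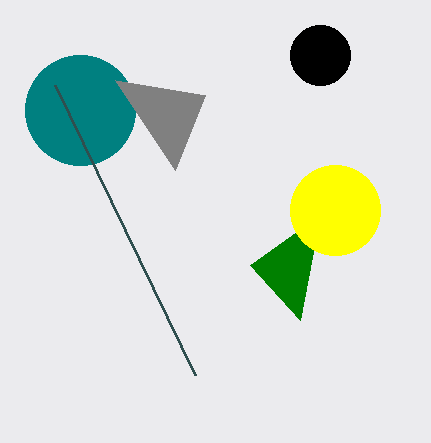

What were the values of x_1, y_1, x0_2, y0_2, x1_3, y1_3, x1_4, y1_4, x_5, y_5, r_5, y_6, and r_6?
x_1 = 80
y_1 = 110
x0_2 = 195
y0_2 = 375
x1_3 = 300
y1_3 = 320
x1_4 = 115
y1_4 = 80
x_5 = 320
y_5 = 55
r_5 = 30
y_6 = 210
r_6 = 45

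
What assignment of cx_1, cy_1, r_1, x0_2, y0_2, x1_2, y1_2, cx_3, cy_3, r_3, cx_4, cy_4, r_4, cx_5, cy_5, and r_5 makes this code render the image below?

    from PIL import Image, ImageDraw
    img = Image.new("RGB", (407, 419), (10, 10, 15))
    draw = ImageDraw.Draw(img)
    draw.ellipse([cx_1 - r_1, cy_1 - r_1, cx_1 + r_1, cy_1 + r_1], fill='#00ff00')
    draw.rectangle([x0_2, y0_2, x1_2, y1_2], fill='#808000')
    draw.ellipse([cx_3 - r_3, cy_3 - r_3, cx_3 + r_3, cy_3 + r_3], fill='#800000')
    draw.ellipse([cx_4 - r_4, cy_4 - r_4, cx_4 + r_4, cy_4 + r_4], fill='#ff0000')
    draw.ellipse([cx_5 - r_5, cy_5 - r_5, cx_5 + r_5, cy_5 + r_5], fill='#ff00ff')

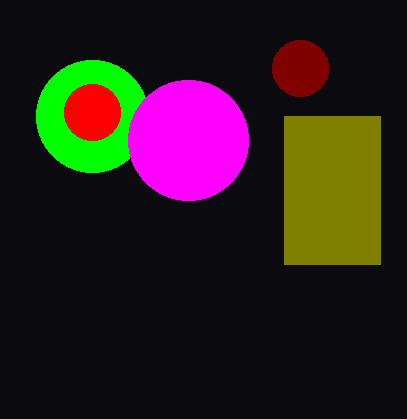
cx_1 = 92, cy_1 = 116, r_1 = 56, x0_2 = 284, y0_2 = 116, x1_2 = 380, y1_2 = 264, cx_3 = 300, cy_3 = 68, r_3 = 28, cx_4 = 92, cy_4 = 112, r_4 = 28, cx_5 = 188, cy_5 = 140, r_5 = 60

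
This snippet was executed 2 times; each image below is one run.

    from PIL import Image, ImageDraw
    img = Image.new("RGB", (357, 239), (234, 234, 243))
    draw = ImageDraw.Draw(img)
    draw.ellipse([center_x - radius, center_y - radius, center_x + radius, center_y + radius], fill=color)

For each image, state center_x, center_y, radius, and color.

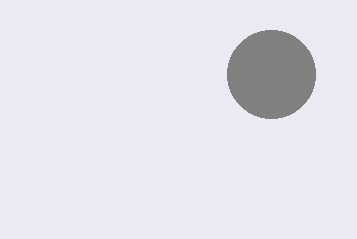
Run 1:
center_x = 271, center_y = 74, radius = 44, color = 'gray'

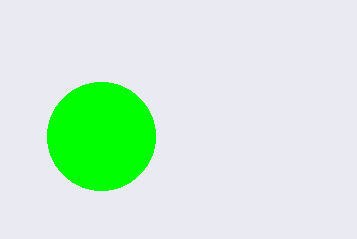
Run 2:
center_x = 101, center_y = 136, radius = 54, color = 'lime'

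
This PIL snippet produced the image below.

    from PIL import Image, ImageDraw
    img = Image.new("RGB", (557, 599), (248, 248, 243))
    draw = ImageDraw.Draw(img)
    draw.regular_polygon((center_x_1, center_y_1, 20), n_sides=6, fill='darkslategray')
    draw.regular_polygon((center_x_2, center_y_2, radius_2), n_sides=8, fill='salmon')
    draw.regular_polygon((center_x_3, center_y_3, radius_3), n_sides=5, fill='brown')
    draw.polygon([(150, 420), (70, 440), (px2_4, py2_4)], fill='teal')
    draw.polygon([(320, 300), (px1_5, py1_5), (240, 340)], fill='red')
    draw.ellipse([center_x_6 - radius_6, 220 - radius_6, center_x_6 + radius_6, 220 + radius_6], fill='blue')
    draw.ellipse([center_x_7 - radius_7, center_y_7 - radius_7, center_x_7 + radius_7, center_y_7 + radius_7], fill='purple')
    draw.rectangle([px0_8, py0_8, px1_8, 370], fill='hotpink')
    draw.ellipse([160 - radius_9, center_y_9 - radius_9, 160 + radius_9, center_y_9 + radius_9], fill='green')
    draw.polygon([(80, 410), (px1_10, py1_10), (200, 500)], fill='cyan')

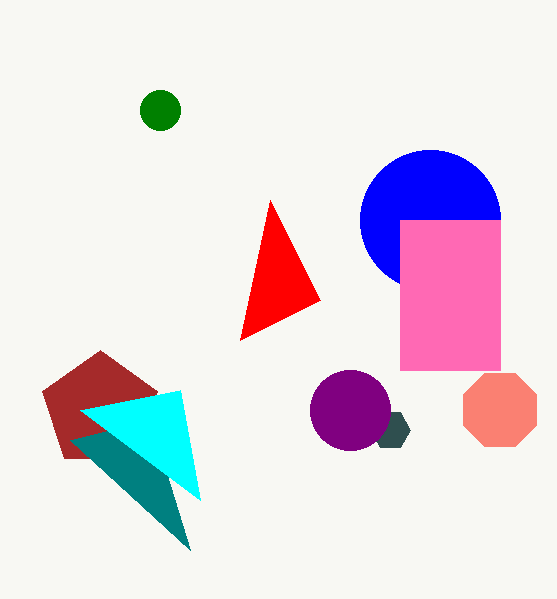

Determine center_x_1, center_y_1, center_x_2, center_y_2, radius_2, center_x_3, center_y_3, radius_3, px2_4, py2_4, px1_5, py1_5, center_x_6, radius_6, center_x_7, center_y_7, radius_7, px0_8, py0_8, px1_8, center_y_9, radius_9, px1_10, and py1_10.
center_x_1 = 390, center_y_1 = 430, center_x_2 = 500, center_y_2 = 410, radius_2 = 40, center_x_3 = 100, center_y_3 = 410, radius_3 = 60, px2_4 = 190, py2_4 = 550, px1_5 = 270, py1_5 = 200, center_x_6 = 430, radius_6 = 70, center_x_7 = 350, center_y_7 = 410, radius_7 = 40, px0_8 = 400, py0_8 = 220, px1_8 = 500, center_y_9 = 110, radius_9 = 20, px1_10 = 180, py1_10 = 390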